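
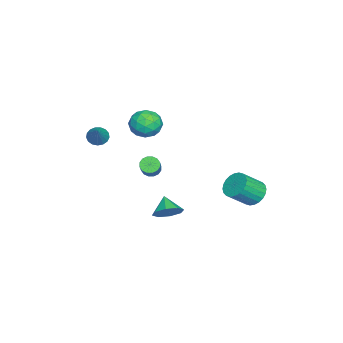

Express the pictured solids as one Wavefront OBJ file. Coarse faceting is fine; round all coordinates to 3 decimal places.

v 2.384 -4.056 2.806
v 2.835 -3.938 2.311
v 3.636 -3.704 4.034
v 2.701 -3.646 2.365
v 2.493 -3.449 2.52
v 2.261 -3.39 2.74
v 2.057 -3.484 2.975
v 1.927 -3.709 3.172
v 1.902 -4.014 3.284
v 1.988 -4.328 3.287
v 2.164 -4.58 3.18
v 2.39 -4.711 2.987
v 2.615 -4.693 2.752
v 2.787 -4.529 2.53
v 2.866 -4.256 2.371
v 3.826 0.518 -2.143
v 4.462 -0.095 -1.793
v 2.954 0.062 -1.357
v 4.457 0.537 -1.433
v 4.082 1.157 -1.49
v 3.558 1.403 -1.929
v 3.191 1.13 -2.494
v 3.196 0.498 -2.854
v 3.57 -0.122 -2.797
v 4.095 -0.368 -2.358
v -1.924 -1.386 1.906
v -0.905 -1.151 2.26
v -1.535 -3.129 1.94
v -0.516 -2.894 2.294
v -1.383 -2.726 2.956
v -1.624 -1.648 2.935
v -0.816 -2.632 1.265
v -1.057 -1.554 1.244
v -0.22 -1.921 1.864
v -0.571 -1.979 2.91
v -1.869 -2.301 1.29
v -2.22 -2.359 2.336
v -1.449 -1.115 2.08
v -0.991 -3.165 2.12
v -1.501 -3.065 2.509
v -0.902 -2.928 2.717
v -1.871 -1.407 2.477
v -1.272 -1.27 2.685
v -1.553 -2.195 3.094
v -1.168 -3.01 1.515
v -0.569 -2.873 1.723
v -1.538 -1.352 1.483
v -0.939 -1.215 1.691
v -0.887 -2.085 1.106
v -0.447 -1.43 2.056
v -0.219 -2.455 2.076
v -0.395 -2.301 1.47
v -0.536 -1.667 1.458
v -0.653 -1.464 2.67
v -0.425 -2.489 2.69
v -0.934 -2.39 3.079
v -1.076 -1.757 3.067
v -0.251 -1.917 2.437
v -2.015 -1.791 1.51
v -1.787 -2.816 1.53
v -1.364 -2.523 1.133
v -1.506 -1.89 1.121
v -2.221 -1.825 2.124
v -1.993 -2.85 2.144
v -1.904 -2.613 2.742
v -2.045 -1.979 2.73
v -2.189 -2.363 1.763
v 0.134 -1.455 -0.908
v 0.47 -1.205 -1.364
v 1.943 -0.895 -0.109
v 1.606 -1.145 0.348
v 0.309 -0.959 -1.236
v 1.782 -0.649 0.02
v 0.101 -0.846 -1.019
v 1.573 -0.536 0.236
v -0.099 -0.896 -0.773
v 1.374 -0.586 0.482
v -0.236 -1.096 -0.563
v 1.237 -0.786 0.693
v -0.274 -1.392 -0.445
v 1.199 -1.082 0.811
v -0.203 -1.705 -0.451
v 1.27 -1.395 0.804
v -0.042 -1.951 -0.58
v 1.431 -1.641 0.676
v 0.167 -2.064 -0.796
v 1.639 -1.754 0.459
v 0.366 -2.014 -1.042
v 1.839 -1.704 0.213
v 0.503 -1.814 -1.253
v 1.976 -1.504 0.003
v 0.541 -1.518 -1.371
v 2.014 -1.208 -0.115
v -2.047 4.411 -3.572
v -1.326 4.301 -4.212
v -0.452 3.259 -3.048
v -1.173 3.369 -2.408
v -1.211 4.609 -4.023
v -0.337 3.567 -2.859
v -1.223 4.886 -3.765
v -0.35 3.844 -2.601
v -1.361 5.091 -3.478
v -0.487 4.049 -2.315
v -1.603 5.192 -3.206
v -0.729 4.15 -2.042
v -1.913 5.175 -2.989
v -1.039 4.133 -1.825
v -2.243 5.041 -2.861
v -1.369 3.999 -1.697
v -2.543 4.811 -2.841
v -1.669 3.769 -1.677
v -2.768 4.521 -2.932
v -1.894 3.479 -1.768
v -2.883 4.213 -3.121
v -2.009 3.171 -1.957
v -2.87 3.936 -3.379
v -1.997 2.894 -2.215
v -2.733 3.731 -3.665
v -1.859 2.689 -2.502
v -2.491 3.63 -3.938
v -1.617 2.588 -2.774
v -2.181 3.647 -4.155
v -1.307 2.605 -2.991
v -1.851 3.781 -4.283
v -0.977 2.739 -3.119
v -1.551 4.011 -4.303
v -0.677 2.969 -3.139
f 2 1 4
f 2 4 3
f 4 1 5
f 4 5 3
f 5 1 6
f 5 6 3
f 6 1 7
f 6 7 3
f 7 1 8
f 7 8 3
f 8 1 9
f 8 9 3
f 9 1 10
f 9 10 3
f 10 1 11
f 10 11 3
f 11 1 12
f 11 12 3
f 12 1 13
f 12 13 3
f 13 1 14
f 13 14 3
f 14 1 15
f 14 15 3
f 15 1 2
f 15 2 3
f 17 16 19
f 17 19 18
f 19 16 20
f 19 20 18
f 20 16 21
f 20 21 18
f 21 16 22
f 21 22 18
f 22 16 23
f 22 23 18
f 23 16 24
f 23 24 18
f 24 16 25
f 24 25 18
f 25 16 17
f 25 17 18
f 26 63 42
f 63 37 66
f 42 66 31
f 63 66 42
f 26 42 38
f 42 31 43
f 38 43 27
f 42 43 38
f 26 38 47
f 38 27 48
f 47 48 33
f 38 48 47
f 26 47 59
f 47 33 62
f 59 62 36
f 47 62 59
f 26 59 63
f 59 36 67
f 63 67 37
f 59 67 63
f 27 43 54
f 43 31 57
f 54 57 35
f 43 57 54
f 31 66 44
f 66 37 65
f 44 65 30
f 66 65 44
f 37 67 64
f 67 36 60
f 64 60 28
f 67 60 64
f 36 62 61
f 62 33 49
f 61 49 32
f 62 49 61
f 33 48 53
f 48 27 50
f 53 50 34
f 48 50 53
f 29 55 41
f 55 35 56
f 41 56 30
f 55 56 41
f 29 41 39
f 41 30 40
f 39 40 28
f 41 40 39
f 29 39 46
f 39 28 45
f 46 45 32
f 39 45 46
f 29 46 51
f 46 32 52
f 51 52 34
f 46 52 51
f 29 51 55
f 51 34 58
f 55 58 35
f 51 58 55
f 30 56 44
f 56 35 57
f 44 57 31
f 56 57 44
f 28 40 64
f 40 30 65
f 64 65 37
f 40 65 64
f 32 45 61
f 45 28 60
f 61 60 36
f 45 60 61
f 34 52 53
f 52 32 49
f 53 49 33
f 52 49 53
f 35 58 54
f 58 34 50
f 54 50 27
f 58 50 54
f 69 68 72
f 69 72 70
f 70 72 73
f 70 73 71
f 72 68 74
f 72 74 73
f 73 74 75
f 73 75 71
f 74 68 76
f 74 76 75
f 75 76 77
f 75 77 71
f 76 68 78
f 76 78 77
f 77 78 79
f 77 79 71
f 78 68 80
f 78 80 79
f 79 80 81
f 79 81 71
f 80 68 82
f 80 82 81
f 81 82 83
f 81 83 71
f 82 68 84
f 82 84 83
f 83 84 85
f 83 85 71
f 84 68 86
f 84 86 85
f 85 86 87
f 85 87 71
f 86 68 88
f 86 88 87
f 87 88 89
f 87 89 71
f 88 68 90
f 88 90 89
f 89 90 91
f 89 91 71
f 90 68 92
f 90 92 91
f 91 92 93
f 91 93 71
f 92 68 69
f 92 69 93
f 93 69 70
f 93 70 71
f 95 94 98
f 95 98 96
f 96 98 99
f 96 99 97
f 98 94 100
f 98 100 99
f 99 100 101
f 99 101 97
f 100 94 102
f 100 102 101
f 101 102 103
f 101 103 97
f 102 94 104
f 102 104 103
f 103 104 105
f 103 105 97
f 104 94 106
f 104 106 105
f 105 106 107
f 105 107 97
f 106 94 108
f 106 108 107
f 107 108 109
f 107 109 97
f 108 94 110
f 108 110 109
f 109 110 111
f 109 111 97
f 110 94 112
f 110 112 111
f 111 112 113
f 111 113 97
f 112 94 114
f 112 114 113
f 113 114 115
f 113 115 97
f 114 94 116
f 114 116 115
f 115 116 117
f 115 117 97
f 116 94 118
f 116 118 117
f 117 118 119
f 117 119 97
f 118 94 120
f 118 120 119
f 119 120 121
f 119 121 97
f 120 94 122
f 120 122 121
f 121 122 123
f 121 123 97
f 122 94 124
f 122 124 123
f 123 124 125
f 123 125 97
f 124 94 126
f 124 126 125
f 125 126 127
f 125 127 97
f 126 94 95
f 126 95 127
f 127 95 96
f 127 96 97



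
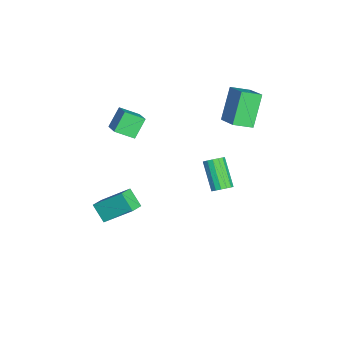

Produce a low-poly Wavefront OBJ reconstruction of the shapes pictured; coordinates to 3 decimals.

v -3.881 2.192 2.908
v -2.714 2.797 3.545
v -4.173 3.215 2.471
v -3.006 3.82 3.108
v -2.774 1.8 1.252
v -1.607 2.405 1.889
v -3.066 2.823 0.815
v -1.899 3.428 1.452
v -0.017 -3.537 -4.439
v -0.626 -4.123 -3.63
v 0.241 -2.052 -3.172
v -0.368 -2.637 -2.362
v 0.708 -3.903 -4.158
v 0.099 -4.488 -3.348
v 0.966 -2.417 -2.89
v 0.357 -3.003 -2.081
v 3.112 2.052 1.172
v 3.427 2.265 1.555
v 2.282 1.801 2.752
v 1.968 1.588 2.368
v 3.259 2.474 1.475
v 2.114 2.01 2.672
v 3.052 2.569 1.314
v 1.907 2.105 2.511
v 2.861 2.526 1.114
v 1.716 2.062 2.311
v 2.737 2.356 0.93
v 1.592 1.892 2.127
v 2.714 2.104 0.811
v 1.569 1.64 2.008
v 2.798 1.839 0.788
v 1.653 1.375 1.985
v 2.966 1.63 0.868
v 1.821 1.166 2.065
v 3.173 1.535 1.029
v 2.028 1.071 2.226
v 3.364 1.578 1.229
v 2.219 1.114 2.426
v 3.488 1.748 1.413
v 2.343 1.284 2.61
v 3.511 2 1.532
v 2.366 1.536 2.729
v -1.23 -2.717 1.295
v -1.162 -3.719 1.856
v -1.905 -2.233 2.243
v -1.837 -3.235 2.803
v -0.203 -2.345 1.837
v -0.135 -3.347 2.397
v -0.878 -1.861 2.784
v -0.81 -2.863 3.345
f 2 4 1
f 5 2 1
f 1 4 3
f 3 5 1
f 2 8 4
f 6 2 5
f 6 8 2
f 4 8 3
f 7 5 3
f 3 8 7
f 7 6 5
f 8 6 7
f 10 12 9
f 13 10 9
f 9 12 11
f 11 13 9
f 10 16 12
f 14 10 13
f 14 16 10
f 12 16 11
f 15 13 11
f 11 16 15
f 15 14 13
f 16 14 15
f 18 17 21
f 18 21 19
f 19 21 22
f 19 22 20
f 21 17 23
f 21 23 22
f 22 23 24
f 22 24 20
f 23 17 25
f 23 25 24
f 24 25 26
f 24 26 20
f 25 17 27
f 25 27 26
f 26 27 28
f 26 28 20
f 27 17 29
f 27 29 28
f 28 29 30
f 28 30 20
f 29 17 31
f 29 31 30
f 30 31 32
f 30 32 20
f 31 17 33
f 31 33 32
f 32 33 34
f 32 34 20
f 33 17 35
f 33 35 34
f 34 35 36
f 34 36 20
f 35 17 37
f 35 37 36
f 36 37 38
f 36 38 20
f 37 17 39
f 37 39 38
f 38 39 40
f 38 40 20
f 39 17 41
f 39 41 40
f 40 41 42
f 40 42 20
f 41 17 18
f 41 18 42
f 42 18 19
f 42 19 20
f 44 46 43
f 47 44 43
f 43 46 45
f 45 47 43
f 44 50 46
f 48 44 47
f 48 50 44
f 46 50 45
f 49 47 45
f 45 50 49
f 49 48 47
f 50 48 49



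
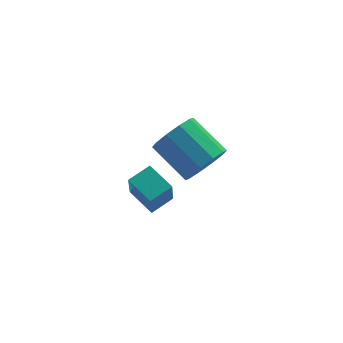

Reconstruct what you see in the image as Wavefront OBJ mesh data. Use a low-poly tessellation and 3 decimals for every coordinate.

v 0.87 2.763 -3.447
v 1.525 2.584 -2.582
v 0.586 4.138 -1.548
v -0.07 4.317 -2.413
v 1.83 3.037 -2.986
v 0.891 4.591 -1.952
v 1.769 3.386 -3.567
v 0.829 4.94 -2.533
v 1.364 3.496 -4.101
v 0.424 5.051 -3.067
v 0.77 3.327 -4.386
v -0.17 4.881 -3.352
v 0.214 2.942 -4.312
v -0.725 4.496 -3.278
v -0.091 2.489 -3.908
v -1.03 4.043 -2.874
v -0.029 2.14 -3.327
v -0.969 3.694 -2.293
v 0.376 2.029 -2.793
v -0.564 3.584 -1.759
v 0.97 2.199 -2.508
v 0.03 3.753 -1.474
v -2.523 -0.988 -1.99
v -2.738 -1.569 -0.624
v -3.058 0.141 -1.594
v -3.272 -0.44 -0.228
v -1.568 -0.64 -1.692
v -1.782 -1.221 -0.326
v -2.102 0.489 -1.296
v -2.317 -0.092 0.07
f 2 1 5
f 2 5 3
f 3 5 6
f 3 6 4
f 5 1 7
f 5 7 6
f 6 7 8
f 6 8 4
f 7 1 9
f 7 9 8
f 8 9 10
f 8 10 4
f 9 1 11
f 9 11 10
f 10 11 12
f 10 12 4
f 11 1 13
f 11 13 12
f 12 13 14
f 12 14 4
f 13 1 15
f 13 15 14
f 14 15 16
f 14 16 4
f 15 1 17
f 15 17 16
f 16 17 18
f 16 18 4
f 17 1 19
f 17 19 18
f 18 19 20
f 18 20 4
f 19 1 21
f 19 21 20
f 20 21 22
f 20 22 4
f 21 1 2
f 21 2 22
f 22 2 3
f 22 3 4
f 24 26 23
f 27 24 23
f 23 26 25
f 25 27 23
f 24 30 26
f 28 24 27
f 28 30 24
f 26 30 25
f 29 27 25
f 25 30 29
f 29 28 27
f 30 28 29



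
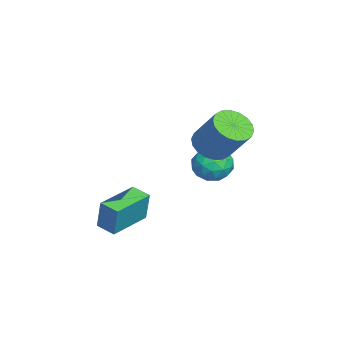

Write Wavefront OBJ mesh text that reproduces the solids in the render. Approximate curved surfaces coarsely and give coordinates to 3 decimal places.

v -0.697 3.033 1.274
v 0.078 2.883 0.987
v 0.752 3.737 2.358
v -0.023 3.887 2.646
v -0.008 3.209 0.827
v 0.665 4.063 2.198
v -0.231 3.501 0.755
v 0.442 4.355 2.126
v -0.546 3.699 0.786
v 0.127 4.553 2.157
v -0.891 3.766 0.913
v -0.218 4.62 2.284
v -1.198 3.688 1.113
v -0.524 4.542 2.484
v -1.405 3.479 1.344
v -0.731 4.333 2.715
v -1.472 3.183 1.562
v -0.798 4.037 2.933
v -1.385 2.857 1.722
v -0.712 3.711 3.093
v -1.162 2.565 1.794
v -0.489 3.419 3.165
v -0.847 2.367 1.763
v -0.174 3.221 3.134
v -0.502 2.3 1.636
v 0.171 3.154 3.007
v -0.196 2.378 1.436
v 0.478 3.232 2.807
v 0.011 2.587 1.205
v 0.685 3.441 2.576
v 0.018 -1.175 -2.892
v 0.252 -0.997 -1.543
v -1.487 -0.16 -2.765
v -1.254 0.018 -1.417
v 0.474 -0.478 -3.063
v 0.707 -0.3 -1.715
v -1.032 0.537 -2.937
v -0.798 0.715 -1.588
v -0.852 3.308 -0.69
v -0.432 3.064 0.022
v -2.068 2.996 -0.082
v -1.648 2.752 0.63
v -1.669 3.584 0.406
v -0.917 3.777 0.03
v -1.583 2.283 -0.09
v -0.831 2.476 -0.466
v -0.884 2.43 0.393
v -0.937 3.234 0.7
v -1.563 2.826 -0.76
v -1.616 3.63 -0.453
v -0.535 3.214 -0.387
v -1.965 2.846 0.327
v -1.977 3.336 0.196
v -1.73 3.192 0.615
v -0.82 3.633 -0.383
v -0.574 3.489 0.036
v -1.3 3.795 0.262
v -1.926 2.571 -0.096
v -1.68 2.427 0.323
v -0.77 2.868 -0.675
v -0.523 2.724 -0.256
v -1.2 2.265 -0.322
v -0.555 2.697 0.249
v -1.269 2.514 0.607
v -1.231 2.238 0.183
v -0.789 2.352 -0.038
v -0.586 3.17 0.43
v -1.3 2.986 0.787
v -1.312 3.476 0.656
v -0.871 3.589 0.435
v -0.851 2.797 0.648
v -1.2 3.074 -0.847
v -1.914 2.89 -0.49
v -1.629 2.471 -0.495
v -1.188 2.584 -0.716
v -1.231 3.546 -0.667
v -1.945 3.363 -0.309
v -1.711 3.708 -0.022
v -1.269 3.822 -0.243
v -1.649 3.263 -0.708
f 2 1 5
f 2 5 3
f 3 5 6
f 3 6 4
f 5 1 7
f 5 7 6
f 6 7 8
f 6 8 4
f 7 1 9
f 7 9 8
f 8 9 10
f 8 10 4
f 9 1 11
f 9 11 10
f 10 11 12
f 10 12 4
f 11 1 13
f 11 13 12
f 12 13 14
f 12 14 4
f 13 1 15
f 13 15 14
f 14 15 16
f 14 16 4
f 15 1 17
f 15 17 16
f 16 17 18
f 16 18 4
f 17 1 19
f 17 19 18
f 18 19 20
f 18 20 4
f 19 1 21
f 19 21 20
f 20 21 22
f 20 22 4
f 21 1 23
f 21 23 22
f 22 23 24
f 22 24 4
f 23 1 25
f 23 25 24
f 24 25 26
f 24 26 4
f 25 1 27
f 25 27 26
f 26 27 28
f 26 28 4
f 27 1 29
f 27 29 28
f 28 29 30
f 28 30 4
f 29 1 2
f 29 2 30
f 30 2 3
f 30 3 4
f 32 34 31
f 35 32 31
f 31 34 33
f 33 35 31
f 32 38 34
f 36 32 35
f 36 38 32
f 34 38 33
f 37 35 33
f 33 38 37
f 37 36 35
f 38 36 37
f 39 76 55
f 76 50 79
f 55 79 44
f 76 79 55
f 39 55 51
f 55 44 56
f 51 56 40
f 55 56 51
f 39 51 60
f 51 40 61
f 60 61 46
f 51 61 60
f 39 60 72
f 60 46 75
f 72 75 49
f 60 75 72
f 39 72 76
f 72 49 80
f 76 80 50
f 72 80 76
f 40 56 67
f 56 44 70
f 67 70 48
f 56 70 67
f 44 79 57
f 79 50 78
f 57 78 43
f 79 78 57
f 50 80 77
f 80 49 73
f 77 73 41
f 80 73 77
f 49 75 74
f 75 46 62
f 74 62 45
f 75 62 74
f 46 61 66
f 61 40 63
f 66 63 47
f 61 63 66
f 42 68 54
f 68 48 69
f 54 69 43
f 68 69 54
f 42 54 52
f 54 43 53
f 52 53 41
f 54 53 52
f 42 52 59
f 52 41 58
f 59 58 45
f 52 58 59
f 42 59 64
f 59 45 65
f 64 65 47
f 59 65 64
f 42 64 68
f 64 47 71
f 68 71 48
f 64 71 68
f 43 69 57
f 69 48 70
f 57 70 44
f 69 70 57
f 41 53 77
f 53 43 78
f 77 78 50
f 53 78 77
f 45 58 74
f 58 41 73
f 74 73 49
f 58 73 74
f 47 65 66
f 65 45 62
f 66 62 46
f 65 62 66
f 48 71 67
f 71 47 63
f 67 63 40
f 71 63 67



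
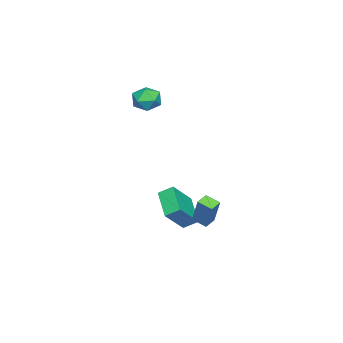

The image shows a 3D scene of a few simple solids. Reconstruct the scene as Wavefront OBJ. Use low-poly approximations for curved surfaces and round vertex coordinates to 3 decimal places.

v -0.468 0.301 -5.201
v -2.074 -0.811 -4.189
v -0.716 1.182 -4.626
v -2.322 0.07 -3.615
v 0.922 -0.31 -3.665
v -0.684 -1.422 -2.654
v 0.674 0.571 -3.091
v -0.932 -0.541 -2.079
v 1.624 2.198 -2.605
v 2.316 2.807 -0.74
v 1.771 3.121 -2.961
v 2.463 3.73 -1.096
v 2.397 1.99 -2.824
v 3.089 2.599 -0.959
v 2.544 2.913 -3.18
v 3.236 3.522 -1.315
v -3.754 -2.474 3.376
v -2.922 -3.034 3.097
v -4.138 -3.626 4.543
v -3.306 -4.186 4.264
v -3.181 -3.271 4.744
v -2.943 -2.559 4.023
v -4.117 -4.101 3.617
v -3.879 -3.389 2.896
v -3.146 -4.04 3.246
v -2.567 -3.526 3.943
v -4.493 -3.134 3.697
v -3.914 -2.62 4.394
f 2 4 1
f 5 2 1
f 1 4 3
f 3 5 1
f 2 8 4
f 6 2 5
f 6 8 2
f 4 8 3
f 7 5 3
f 3 8 7
f 7 6 5
f 8 6 7
f 10 12 9
f 13 10 9
f 9 12 11
f 11 13 9
f 10 16 12
f 14 10 13
f 14 16 10
f 12 16 11
f 15 13 11
f 11 16 15
f 15 14 13
f 16 14 15
f 17 28 22
f 17 22 18
f 17 18 24
f 17 24 27
f 17 27 28
f 18 22 26
f 22 28 21
f 28 27 19
f 27 24 23
f 24 18 25
f 20 26 21
f 20 21 19
f 20 19 23
f 20 23 25
f 20 25 26
f 21 26 22
f 19 21 28
f 23 19 27
f 25 23 24
f 26 25 18



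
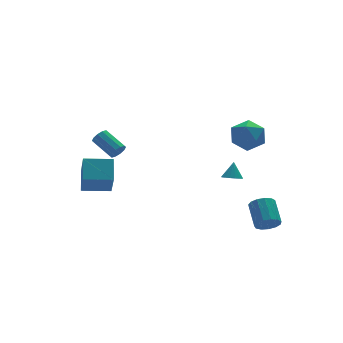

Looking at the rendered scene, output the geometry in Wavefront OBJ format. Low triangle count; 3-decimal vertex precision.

v 3.363 -1.827 3.052
v 4.022 -1.979 2.14
v 2.018 -2.781 2.24
v 2.677 -2.933 1.328
v 2.933 -3.45 2.305
v 3.764 -2.861 2.807
v 2.276 -1.899 1.573
v 3.107 -1.31 2.075
v 3.35 -2.023 1.225
v 3.756 -2.982 1.678
v 2.284 -1.778 2.702
v 2.69 -2.737 3.155
v -2.433 2.959 -0.447
v -2.148 3.278 -0.839
v -2.662 4.64 -0.105
v -2.947 4.321 0.287
v -2.48 3.22 -0.963
v -2.993 4.582 -0.229
v -2.793 3.062 -0.89
v -3.307 4.424 -0.156
v -2.969 2.865 -0.648
v -3.483 4.227 0.087
v -2.94 2.704 -0.329
v -3.454 4.065 0.406
v -2.718 2.64 -0.055
v -3.232 4.002 0.679
v -2.387 2.698 0.069
v -2.9 4.06 0.803
v -2.073 2.856 -0.004
v -2.587 4.218 0.73
v -1.897 3.053 -0.247
v -2.411 4.415 0.488
v -1.926 3.215 -0.566
v -2.44 4.576 0.169
v 3.433 -4.092 -4.247
v 4.037 -3.956 -4.721
v 4.412 -2.572 -3.847
v 3.807 -2.708 -3.373
v 3.692 -3.751 -4.899
v 4.066 -2.366 -4.024
v 3.264 -3.653 -4.87
v 3.639 -2.269 -3.995
v 2.89 -3.696 -4.643
v 3.265 -2.311 -3.768
v 2.688 -3.864 -4.291
v 3.063 -2.479 -3.416
v 2.723 -4.104 -3.924
v 3.097 -2.72 -3.05
v 2.983 -4.341 -3.661
v 3.357 -2.956 -2.786
v 3.385 -4.499 -3.583
v 3.76 -3.114 -2.709
v 3.803 -4.528 -3.717
v 4.178 -3.143 -2.842
v 4.103 -4.418 -4.019
v 4.478 -3.034 -3.144
v 4.191 -4.205 -4.393
v 4.565 -2.821 -3.518
v 2.972 -0.729 -2.123
v 3.408 -1.181 -2.071
v 3.308 -0.291 -1.137
v 3.551 -0.959 -2.218
v 3.561 -0.685 -2.343
v 3.436 -0.421 -2.418
v 3.205 -0.228 -2.425
v 2.921 -0.149 -2.363
v 2.648 -0.203 -2.246
v 2.45 -0.378 -2.101
v 2.371 -0.633 -1.961
v 2.43 -0.91 -1.858
v 2.613 -1.146 -1.816
v 2.879 -1.286 -1.844
v 3.166 -1.299 -1.936
v -4.832 2.59 -1.897
v -4.269 3.769 -0.956
v -4.46 3.749 -3.572
v -3.897 4.928 -2.631
v -3.223 1.912 -2.009
v -2.66 3.091 -1.068
v -2.851 3.071 -3.684
v -2.288 4.25 -2.743
f 1 12 6
f 1 6 2
f 1 2 8
f 1 8 11
f 1 11 12
f 2 6 10
f 6 12 5
f 12 11 3
f 11 8 7
f 8 2 9
f 4 10 5
f 4 5 3
f 4 3 7
f 4 7 9
f 4 9 10
f 5 10 6
f 3 5 12
f 7 3 11
f 9 7 8
f 10 9 2
f 14 13 17
f 14 17 15
f 15 17 18
f 15 18 16
f 17 13 19
f 17 19 18
f 18 19 20
f 18 20 16
f 19 13 21
f 19 21 20
f 20 21 22
f 20 22 16
f 21 13 23
f 21 23 22
f 22 23 24
f 22 24 16
f 23 13 25
f 23 25 24
f 24 25 26
f 24 26 16
f 25 13 27
f 25 27 26
f 26 27 28
f 26 28 16
f 27 13 29
f 27 29 28
f 28 29 30
f 28 30 16
f 29 13 31
f 29 31 30
f 30 31 32
f 30 32 16
f 31 13 33
f 31 33 32
f 32 33 34
f 32 34 16
f 33 13 14
f 33 14 34
f 34 14 15
f 34 15 16
f 36 35 39
f 36 39 37
f 37 39 40
f 37 40 38
f 39 35 41
f 39 41 40
f 40 41 42
f 40 42 38
f 41 35 43
f 41 43 42
f 42 43 44
f 42 44 38
f 43 35 45
f 43 45 44
f 44 45 46
f 44 46 38
f 45 35 47
f 45 47 46
f 46 47 48
f 46 48 38
f 47 35 49
f 47 49 48
f 48 49 50
f 48 50 38
f 49 35 51
f 49 51 50
f 50 51 52
f 50 52 38
f 51 35 53
f 51 53 52
f 52 53 54
f 52 54 38
f 53 35 55
f 53 55 54
f 54 55 56
f 54 56 38
f 55 35 57
f 55 57 56
f 56 57 58
f 56 58 38
f 57 35 36
f 57 36 58
f 58 36 37
f 58 37 38
f 60 59 62
f 60 62 61
f 62 59 63
f 62 63 61
f 63 59 64
f 63 64 61
f 64 59 65
f 64 65 61
f 65 59 66
f 65 66 61
f 66 59 67
f 66 67 61
f 67 59 68
f 67 68 61
f 68 59 69
f 68 69 61
f 69 59 70
f 69 70 61
f 70 59 71
f 70 71 61
f 71 59 72
f 71 72 61
f 72 59 73
f 72 73 61
f 73 59 60
f 73 60 61
f 75 77 74
f 78 75 74
f 74 77 76
f 76 78 74
f 75 81 77
f 79 75 78
f 79 81 75
f 77 81 76
f 80 78 76
f 76 81 80
f 80 79 78
f 81 79 80



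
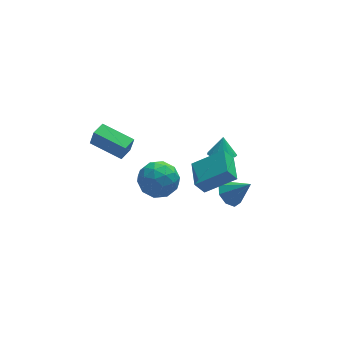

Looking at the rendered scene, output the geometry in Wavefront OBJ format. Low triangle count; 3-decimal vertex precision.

v 3.47 2.708 -2.874
v 4.043 2.093 -2.691
v 3.69 3.232 -1.806
v 4.266 2.383 -2.879
v 4.308 2.748 -3.066
v 4.157 3.103 -3.209
v 3.849 3.368 -3.275
v 3.454 3.482 -3.25
v 3.063 3.418 -3.138
v 2.765 3.192 -2.966
v 2.629 2.855 -2.773
v 2.685 2.485 -2.603
v 2.921 2.165 -2.495
v 3.283 1.97 -2.474
v 3.688 1.944 -2.545
v -2.152 0.123 -0.703
v -1.359 1.03 -1.043
v -0.761 -1.27 -1.177
v 0.032 -0.363 -1.517
v -0.269 -0.512 -0.312
v -1.129 0.349 -0.018
v -0.991 -0.589 -2.202
v -1.851 0.272 -1.908
v -0.642 0.59 -1.969
v -0.196 0.638 -0.801
v -1.924 -0.878 -1.419
v -1.478 -0.83 -0.251
v -1.878 0.698 -0.831
v -0.242 -0.938 -1.389
v -0.419 -1.026 -0.68
v 0.046 -0.493 -0.88
v -1.742 0.298 -0.229
v -1.276 0.831 -0.429
v -0.636 -0.075 0.001
v -0.844 -1.071 -1.791
v -0.378 -0.538 -1.991
v -2.166 0.253 -1.34
v -1.701 0.786 -1.54
v -1.484 -0.165 -2.221
v -0.991 0.973 -1.575
v -0.173 0.155 -1.854
v -0.774 0.022 -2.256
v -1.279 0.527 -2.084
v -0.728 1.001 -0.889
v 0.089 0.183 -1.168
v -0.087 0.095 -0.459
v -0.593 0.601 -0.287
v -0.307 0.743 -1.433
v -2.209 -0.423 -1.052
v -1.392 -1.241 -1.331
v -1.527 -0.841 -1.933
v -2.033 -0.335 -1.761
v -1.947 -0.395 -0.366
v -1.129 -1.213 -0.645
v -0.841 -0.767 -0.136
v -1.346 -0.262 0.036
v -1.813 -0.983 -0.787
v -3.4 -1.288 2.595
v -3.205 -1.427 3.608
v -4.767 0.085 3.047
v -4.573 -0.054 4.059
v -2.747 -0.626 2.561
v -2.553 -0.765 3.573
v -4.115 0.747 3.012
v -3.92 0.608 4.025
v -0.306 -4.438 2.594
v 1.336 -4.845 3.716
v 0.01 -2.814 2.721
v 1.652 -3.22 3.843
v 0.228 -4.48 1.797
v 1.87 -4.886 2.919
v 0.544 -2.855 1.924
v 2.186 -3.262 3.046
v 2.697 -1.196 -2.479
v 3.397 -0.927 -2.92
v 3.703 -1.784 -1.241
v 3.161 -0.461 -2.507
v 2.654 -0.425 -2.077
v 2.171 -0.841 -1.883
v 1.997 -1.465 -2.037
v 2.232 -1.931 -2.45
v 2.74 -1.967 -2.88
v 3.222 -1.551 -3.075
f 2 1 4
f 2 4 3
f 4 1 5
f 4 5 3
f 5 1 6
f 5 6 3
f 6 1 7
f 6 7 3
f 7 1 8
f 7 8 3
f 8 1 9
f 8 9 3
f 9 1 10
f 9 10 3
f 10 1 11
f 10 11 3
f 11 1 12
f 11 12 3
f 12 1 13
f 12 13 3
f 13 1 14
f 13 14 3
f 14 1 15
f 14 15 3
f 15 1 2
f 15 2 3
f 16 53 32
f 53 27 56
f 32 56 21
f 53 56 32
f 16 32 28
f 32 21 33
f 28 33 17
f 32 33 28
f 16 28 37
f 28 17 38
f 37 38 23
f 28 38 37
f 16 37 49
f 37 23 52
f 49 52 26
f 37 52 49
f 16 49 53
f 49 26 57
f 53 57 27
f 49 57 53
f 17 33 44
f 33 21 47
f 44 47 25
f 33 47 44
f 21 56 34
f 56 27 55
f 34 55 20
f 56 55 34
f 27 57 54
f 57 26 50
f 54 50 18
f 57 50 54
f 26 52 51
f 52 23 39
f 51 39 22
f 52 39 51
f 23 38 43
f 38 17 40
f 43 40 24
f 38 40 43
f 19 45 31
f 45 25 46
f 31 46 20
f 45 46 31
f 19 31 29
f 31 20 30
f 29 30 18
f 31 30 29
f 19 29 36
f 29 18 35
f 36 35 22
f 29 35 36
f 19 36 41
f 36 22 42
f 41 42 24
f 36 42 41
f 19 41 45
f 41 24 48
f 45 48 25
f 41 48 45
f 20 46 34
f 46 25 47
f 34 47 21
f 46 47 34
f 18 30 54
f 30 20 55
f 54 55 27
f 30 55 54
f 22 35 51
f 35 18 50
f 51 50 26
f 35 50 51
f 24 42 43
f 42 22 39
f 43 39 23
f 42 39 43
f 25 48 44
f 48 24 40
f 44 40 17
f 48 40 44
f 59 61 58
f 62 59 58
f 58 61 60
f 60 62 58
f 59 65 61
f 63 59 62
f 63 65 59
f 61 65 60
f 64 62 60
f 60 65 64
f 64 63 62
f 65 63 64
f 67 69 66
f 70 67 66
f 66 69 68
f 68 70 66
f 67 73 69
f 71 67 70
f 71 73 67
f 69 73 68
f 72 70 68
f 68 73 72
f 72 71 70
f 73 71 72
f 75 74 77
f 75 77 76
f 77 74 78
f 77 78 76
f 78 74 79
f 78 79 76
f 79 74 80
f 79 80 76
f 80 74 81
f 80 81 76
f 81 74 82
f 81 82 76
f 82 74 83
f 82 83 76
f 83 74 75
f 83 75 76



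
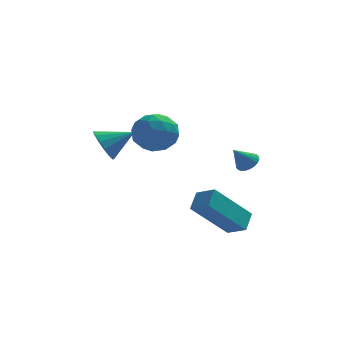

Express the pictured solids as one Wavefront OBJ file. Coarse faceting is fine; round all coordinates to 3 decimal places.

v -2.835 2.634 1.53
v -2.481 2.149 0.987
v -1.645 2.786 2.17
v -2.444 2.535 0.827
v -2.513 2.947 0.856
v -2.667 3.276 1.065
v -2.867 3.433 1.399
v -3.058 3.375 1.768
v -3.189 3.119 2.073
v -3.226 2.733 2.232
v -3.157 2.32 2.203
v -3.003 1.992 1.994
v -2.803 1.835 1.66
v -2.612 1.893 1.291
v -1.518 0.915 2.471
v -0.981 1.511 2.992
v -0.739 -0.291 3.048
v -0.202 0.305 3.569
v -1.128 0.187 3.78
v -1.61 0.932 3.423
v -0.11 0.288 2.617
v -0.592 1.033 2.26
v -0.111 1.124 3.082
v -0.74 1.061 3.801
v -0.98 0.159 2.239
v -1.609 0.096 2.958
v -1.318 1.319 2.681
v -0.402 -0.099 3.359
v -0.946 -0.169 3.483
v -0.63 0.182 3.79
v -1.687 0.979 2.934
v -1.372 1.329 3.24
v -1.458 0.551 3.704
v -0.348 -0.109 2.8
v -0.033 0.241 3.106
v -1.09 1.038 2.25
v -0.774 1.389 2.557
v -0.262 0.669 2.336
v -0.491 1.442 3.04
v -0.033 0.733 3.38
v 0.021 0.722 2.82
v -0.263 1.161 2.61
v -0.861 1.405 3.462
v -0.403 0.696 3.802
v -0.947 0.627 3.926
v -1.23 1.065 3.716
v -0.349 1.177 3.516
v -1.317 0.524 2.238
v -0.859 -0.185 2.578
v -0.49 0.155 2.324
v -0.773 0.593 2.114
v -1.687 0.487 2.66
v -1.229 -0.222 3
v -1.457 0.059 3.43
v -1.741 0.498 3.22
v -1.371 0.043 2.524
v 2.633 1.583 1.041
v 3.055 1.381 1.268
v 2.067 1.277 1.819
v 3.056 1.57 1.343
v 2.992 1.761 1.371
v 2.874 1.924 1.35
v 2.719 2.036 1.281
v 2.551 2.078 1.176
v 2.396 2.045 1.05
v 2.276 1.942 0.922
v 2.211 1.784 0.813
v 2.21 1.595 0.738
v 2.273 1.405 0.71
v 2.392 1.241 0.731
v 2.546 1.13 0.8
v 2.715 1.087 0.906
v 2.87 1.12 1.031
v 2.99 1.223 1.159
v 1.048 -1.519 0.184
v 1.299 -0.814 0.684
v 0.394 -1.006 -0.211
v 0.645 -0.301 0.289
v 2.455 -0.919 -1.369
v 2.706 -0.214 -0.869
v 1.801 -0.406 -1.764
v 2.052 0.299 -1.264
f 2 1 4
f 2 4 3
f 4 1 5
f 4 5 3
f 5 1 6
f 5 6 3
f 6 1 7
f 6 7 3
f 7 1 8
f 7 8 3
f 8 1 9
f 8 9 3
f 9 1 10
f 9 10 3
f 10 1 11
f 10 11 3
f 11 1 12
f 11 12 3
f 12 1 13
f 12 13 3
f 13 1 14
f 13 14 3
f 14 1 2
f 14 2 3
f 15 52 31
f 52 26 55
f 31 55 20
f 52 55 31
f 15 31 27
f 31 20 32
f 27 32 16
f 31 32 27
f 15 27 36
f 27 16 37
f 36 37 22
f 27 37 36
f 15 36 48
f 36 22 51
f 48 51 25
f 36 51 48
f 15 48 52
f 48 25 56
f 52 56 26
f 48 56 52
f 16 32 43
f 32 20 46
f 43 46 24
f 32 46 43
f 20 55 33
f 55 26 54
f 33 54 19
f 55 54 33
f 26 56 53
f 56 25 49
f 53 49 17
f 56 49 53
f 25 51 50
f 51 22 38
f 50 38 21
f 51 38 50
f 22 37 42
f 37 16 39
f 42 39 23
f 37 39 42
f 18 44 30
f 44 24 45
f 30 45 19
f 44 45 30
f 18 30 28
f 30 19 29
f 28 29 17
f 30 29 28
f 18 28 35
f 28 17 34
f 35 34 21
f 28 34 35
f 18 35 40
f 35 21 41
f 40 41 23
f 35 41 40
f 18 40 44
f 40 23 47
f 44 47 24
f 40 47 44
f 19 45 33
f 45 24 46
f 33 46 20
f 45 46 33
f 17 29 53
f 29 19 54
f 53 54 26
f 29 54 53
f 21 34 50
f 34 17 49
f 50 49 25
f 34 49 50
f 23 41 42
f 41 21 38
f 42 38 22
f 41 38 42
f 24 47 43
f 47 23 39
f 43 39 16
f 47 39 43
f 58 57 60
f 58 60 59
f 60 57 61
f 60 61 59
f 61 57 62
f 61 62 59
f 62 57 63
f 62 63 59
f 63 57 64
f 63 64 59
f 64 57 65
f 64 65 59
f 65 57 66
f 65 66 59
f 66 57 67
f 66 67 59
f 67 57 68
f 67 68 59
f 68 57 69
f 68 69 59
f 69 57 70
f 69 70 59
f 70 57 71
f 70 71 59
f 71 57 72
f 71 72 59
f 72 57 73
f 72 73 59
f 73 57 74
f 73 74 59
f 74 57 58
f 74 58 59
f 76 78 75
f 79 76 75
f 75 78 77
f 77 79 75
f 76 82 78
f 80 76 79
f 80 82 76
f 78 82 77
f 81 79 77
f 77 82 81
f 81 80 79
f 82 80 81



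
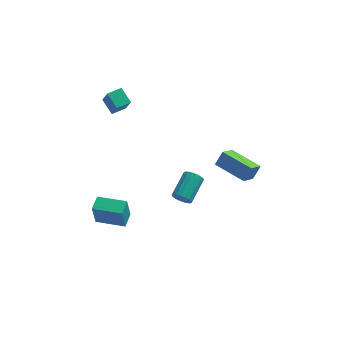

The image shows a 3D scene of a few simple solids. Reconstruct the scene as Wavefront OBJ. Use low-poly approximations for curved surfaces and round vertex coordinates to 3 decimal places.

v -2.595 2.456 2.53
v -3.122 3.149 3.061
v -1.911 2.943 2.574
v -2.439 3.636 3.105
v -2.281 1.924 3.535
v -2.809 2.617 4.066
v -1.598 2.411 3.579
v -2.125 3.104 4.11
v 4.248 -1.306 0.804
v 4.616 -0.979 1.534
v 2.787 -0.233 1.062
v 3.155 0.093 1.791
v 4.725 -0.513 0.209
v 5.093 -0.187 0.938
v 3.264 0.559 0.466
v 3.632 0.886 1.196
v -3.384 -0.207 -4.153
v -3.525 -0.462 -2.743
v -3.169 0.639 -3.979
v -3.309 0.384 -2.569
v -1.811 -0.624 -4.071
v -1.951 -0.879 -2.661
v -1.595 0.222 -3.897
v -1.736 -0.033 -2.487
v 1.166 -2.206 0.114
v 1.372 -2.504 0.528
v 1.94 -1.231 1.16
v 1.734 -0.934 0.746
v 1.565 -2.502 0.35
v 2.133 -1.229 0.982
v 1.667 -2.432 0.118
v 2.236 -1.16 0.75
v 1.655 -2.31 -0.115
v 2.223 -1.038 0.516
v 1.53 -2.165 -0.296
v 2.098 -0.893 0.336
v 1.322 -2.029 -0.383
v 1.89 -0.757 0.249
v 1.078 -1.934 -0.356
v 1.646 -0.661 0.276
v 0.854 -1.901 -0.221
v 1.423 -0.628 0.411
v 0.702 -1.938 -0.009
v 1.27 -0.665 0.623
v 0.656 -2.036 0.23
v 1.224 -0.764 0.862
v 0.727 -2.174 0.444
v 1.295 -0.901 1.075
v 0.898 -2.319 0.581
v 1.466 -1.046 1.213
v 1.131 -2.438 0.612
v 1.699 -1.165 1.244
f 2 4 1
f 5 2 1
f 1 4 3
f 3 5 1
f 2 8 4
f 6 2 5
f 6 8 2
f 4 8 3
f 7 5 3
f 3 8 7
f 7 6 5
f 8 6 7
f 10 12 9
f 13 10 9
f 9 12 11
f 11 13 9
f 10 16 12
f 14 10 13
f 14 16 10
f 12 16 11
f 15 13 11
f 11 16 15
f 15 14 13
f 16 14 15
f 18 20 17
f 21 18 17
f 17 20 19
f 19 21 17
f 18 24 20
f 22 18 21
f 22 24 18
f 20 24 19
f 23 21 19
f 19 24 23
f 23 22 21
f 24 22 23
f 26 25 29
f 26 29 27
f 27 29 30
f 27 30 28
f 29 25 31
f 29 31 30
f 30 31 32
f 30 32 28
f 31 25 33
f 31 33 32
f 32 33 34
f 32 34 28
f 33 25 35
f 33 35 34
f 34 35 36
f 34 36 28
f 35 25 37
f 35 37 36
f 36 37 38
f 36 38 28
f 37 25 39
f 37 39 38
f 38 39 40
f 38 40 28
f 39 25 41
f 39 41 40
f 40 41 42
f 40 42 28
f 41 25 43
f 41 43 42
f 42 43 44
f 42 44 28
f 43 25 45
f 43 45 44
f 44 45 46
f 44 46 28
f 45 25 47
f 45 47 46
f 46 47 48
f 46 48 28
f 47 25 49
f 47 49 48
f 48 49 50
f 48 50 28
f 49 25 51
f 49 51 50
f 50 51 52
f 50 52 28
f 51 25 26
f 51 26 52
f 52 26 27
f 52 27 28



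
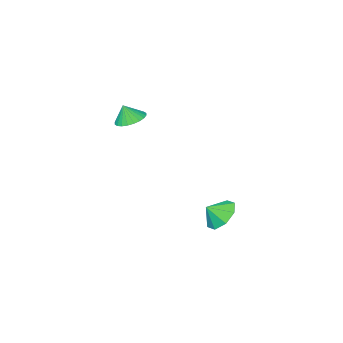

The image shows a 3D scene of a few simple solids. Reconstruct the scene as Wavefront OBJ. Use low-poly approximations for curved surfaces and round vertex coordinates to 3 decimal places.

v 0.202 1.041 2.411
v 0.749 1.685 2.325
v 0.538 0.879 3.349
v 0.484 1.842 2.447
v 0.175 1.877 2.564
v -0.129 1.784 2.658
v -0.383 1.578 2.714
v -0.548 1.291 2.723
v -0.599 0.965 2.685
v -0.528 0.651 2.606
v -0.346 0.397 2.497
v -0.081 0.24 2.374
v 0.228 0.205 2.257
v 0.532 0.298 2.164
v 0.786 0.503 2.108
v 0.951 0.791 2.098
v 1.002 1.116 2.136
v 0.931 1.43 2.216
v -3.377 3.761 -4.142
v -2.75 3.48 -4.949
v -2.623 3.539 -3.478
v -2.682 4.266 -4.763
v -3.021 4.757 -4.213
v -3.569 4.665 -3.622
v -4.005 4.043 -3.336
v -4.073 3.256 -3.522
v -3.734 2.766 -4.072
v -3.186 2.858 -4.663
f 2 1 4
f 2 4 3
f 4 1 5
f 4 5 3
f 5 1 6
f 5 6 3
f 6 1 7
f 6 7 3
f 7 1 8
f 7 8 3
f 8 1 9
f 8 9 3
f 9 1 10
f 9 10 3
f 10 1 11
f 10 11 3
f 11 1 12
f 11 12 3
f 12 1 13
f 12 13 3
f 13 1 14
f 13 14 3
f 14 1 15
f 14 15 3
f 15 1 16
f 15 16 3
f 16 1 17
f 16 17 3
f 17 1 18
f 17 18 3
f 18 1 2
f 18 2 3
f 20 19 22
f 20 22 21
f 22 19 23
f 22 23 21
f 23 19 24
f 23 24 21
f 24 19 25
f 24 25 21
f 25 19 26
f 25 26 21
f 26 19 27
f 26 27 21
f 27 19 28
f 27 28 21
f 28 19 20
f 28 20 21



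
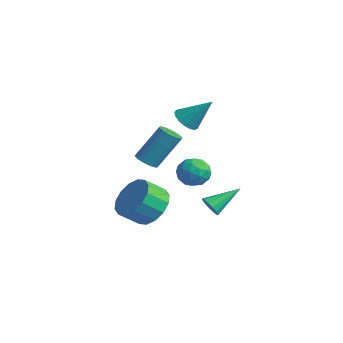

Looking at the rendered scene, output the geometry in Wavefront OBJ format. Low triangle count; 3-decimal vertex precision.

v -1.966 2.045 0.894
v -1.471 1.579 0.874
v -1.174 2.835 2.066
v -1.376 1.803 0.658
v -1.416 2.083 0.496
v -1.582 2.354 0.426
v -1.836 2.554 0.463
v -2.12 2.637 0.598
v -2.368 2.585 0.802
v -2.525 2.409 1.026
v -2.553 2.149 1.221
v -2.447 1.866 1.34
v -2.231 1.623 1.358
v -1.954 1.477 1.269
v -1.68 1.461 1.094
v -0.573 -0.598 -2.983
v 0.455 -0.734 -2.822
v 0.222 -1.617 -2.076
v -0.807 -1.482 -2.237
v 0.3 -0.374 -2.445
v 0.067 -1.258 -1.699
v -0.089 -0.075 -2.212
v -0.322 -0.958 -1.466
v -0.608 0.084 -2.186
v -0.842 -0.799 -1.44
v -1.118 0.061 -2.374
v -1.351 -0.823 -1.627
v -1.482 -0.14 -2.724
v -1.715 -1.023 -1.978
v -1.602 -0.463 -3.144
v -1.835 -1.346 -2.398
v -1.447 -0.822 -3.521
v -1.68 -1.706 -2.775
v -1.058 -1.122 -3.754
v -1.291 -2.005 -3.008
v -0.538 -1.281 -3.78
v -0.772 -2.164 -3.034
v -0.029 -1.257 -3.593
v -0.262 -2.141 -2.846
v 0.335 -1.057 -3.242
v 0.102 -1.94 -2.496
v -0.141 2.027 -3.603
v 0.318 1.825 -3.354
v 0.061 3.453 -2.817
v 0.414 1.959 -3.623
v 0.334 2.115 -3.885
v 0.103 2.243 -4.058
v -0.206 2.303 -4.086
v -0.494 2.275 -3.961
v -0.67 2.168 -3.722
v -0.679 2.017 -3.445
v -0.517 1.869 -3.218
v -0.235 1.771 -3.114
v 0.076 1.755 -3.164
v -3.59 1.071 -2.017
v -3.018 1.11 -2.158
v -2.698 2.167 -0.563
v -3.27 2.129 -0.423
v -3.103 1.295 -2.264
v -2.783 2.353 -0.669
v -3.262 1.447 -2.332
v -2.942 2.505 -0.738
v -3.471 1.541 -2.353
v -3.151 2.599 -0.759
v -3.698 1.564 -2.323
v -3.378 2.622 -0.728
v -3.909 1.512 -2.246
v -3.589 2.57 -0.651
v -4.071 1.393 -2.134
v -3.751 2.45 -0.539
v -4.16 1.224 -2.005
v -3.84 2.282 -0.41
v -4.162 1.033 -1.877
v -3.842 2.09 -0.282
v -4.077 0.847 -1.771
v -3.757 1.905 -0.176
v -3.918 0.695 -1.702
v -3.598 1.753 -0.108
v -3.709 0.601 -1.681
v -3.389 1.659 -0.087
v -3.482 0.578 -1.712
v -3.162 1.636 -0.117
v -3.271 0.63 -1.789
v -2.951 1.688 -0.194
v -3.109 0.75 -1.901
v -2.789 1.807 -0.306
v -3.02 0.918 -2.03
v -2.7 1.976 -0.435
v 1.925 0.283 0.103
v 2.653 0.105 0.209
v 1.627 -0.905 0.151
v 2.355 -1.083 0.257
v 1.971 -0.723 0.801
v 2.155 0.011 0.771
v 2.125 -0.811 -0.411
v 2.309 -0.077 -0.441
v 2.777 -0.571 -0.109
v 2.681 -0.517 0.64
v 1.599 -0.283 -0.28
v 1.503 -0.229 0.469
v 2.315 0.298 0.151
v 1.965 -1.098 0.209
v 1.739 -0.886 0.528
v 2.167 -0.991 0.59
v 2.022 0.243 0.482
v 2.45 0.138 0.544
v 2.049 -0.348 0.892
v 1.83 -0.938 -0.184
v 2.258 -1.043 -0.122
v 2.113 0.191 -0.23
v 2.541 0.086 -0.168
v 2.231 -0.452 -0.532
v 2.816 -0.204 0.027
v 2.641 -0.902 0.055
v 2.506 -0.742 -0.337
v 2.614 -0.311 -0.355
v 2.76 -0.172 0.467
v 2.585 -0.87 0.496
v 2.359 -0.658 0.815
v 2.467 -0.227 0.798
v 2.833 -0.569 0.28
v 1.695 0.07 -0.136
v 1.52 -0.628 -0.107
v 1.813 -0.573 -0.438
v 1.921 -0.142 -0.455
v 1.639 0.102 0.305
v 1.464 -0.596 0.333
v 1.666 -0.489 0.715
v 1.774 -0.058 0.697
v 1.447 -0.231 0.08
f 2 1 4
f 2 4 3
f 4 1 5
f 4 5 3
f 5 1 6
f 5 6 3
f 6 1 7
f 6 7 3
f 7 1 8
f 7 8 3
f 8 1 9
f 8 9 3
f 9 1 10
f 9 10 3
f 10 1 11
f 10 11 3
f 11 1 12
f 11 12 3
f 12 1 13
f 12 13 3
f 13 1 14
f 13 14 3
f 14 1 15
f 14 15 3
f 15 1 2
f 15 2 3
f 17 16 20
f 17 20 18
f 18 20 21
f 18 21 19
f 20 16 22
f 20 22 21
f 21 22 23
f 21 23 19
f 22 16 24
f 22 24 23
f 23 24 25
f 23 25 19
f 24 16 26
f 24 26 25
f 25 26 27
f 25 27 19
f 26 16 28
f 26 28 27
f 27 28 29
f 27 29 19
f 28 16 30
f 28 30 29
f 29 30 31
f 29 31 19
f 30 16 32
f 30 32 31
f 31 32 33
f 31 33 19
f 32 16 34
f 32 34 33
f 33 34 35
f 33 35 19
f 34 16 36
f 34 36 35
f 35 36 37
f 35 37 19
f 36 16 38
f 36 38 37
f 37 38 39
f 37 39 19
f 38 16 40
f 38 40 39
f 39 40 41
f 39 41 19
f 40 16 17
f 40 17 41
f 41 17 18
f 41 18 19
f 43 42 45
f 43 45 44
f 45 42 46
f 45 46 44
f 46 42 47
f 46 47 44
f 47 42 48
f 47 48 44
f 48 42 49
f 48 49 44
f 49 42 50
f 49 50 44
f 50 42 51
f 50 51 44
f 51 42 52
f 51 52 44
f 52 42 53
f 52 53 44
f 53 42 54
f 53 54 44
f 54 42 43
f 54 43 44
f 56 55 59
f 56 59 57
f 57 59 60
f 57 60 58
f 59 55 61
f 59 61 60
f 60 61 62
f 60 62 58
f 61 55 63
f 61 63 62
f 62 63 64
f 62 64 58
f 63 55 65
f 63 65 64
f 64 65 66
f 64 66 58
f 65 55 67
f 65 67 66
f 66 67 68
f 66 68 58
f 67 55 69
f 67 69 68
f 68 69 70
f 68 70 58
f 69 55 71
f 69 71 70
f 70 71 72
f 70 72 58
f 71 55 73
f 71 73 72
f 72 73 74
f 72 74 58
f 73 55 75
f 73 75 74
f 74 75 76
f 74 76 58
f 75 55 77
f 75 77 76
f 76 77 78
f 76 78 58
f 77 55 79
f 77 79 78
f 78 79 80
f 78 80 58
f 79 55 81
f 79 81 80
f 80 81 82
f 80 82 58
f 81 55 83
f 81 83 82
f 82 83 84
f 82 84 58
f 83 55 85
f 83 85 84
f 84 85 86
f 84 86 58
f 85 55 87
f 85 87 86
f 86 87 88
f 86 88 58
f 87 55 56
f 87 56 88
f 88 56 57
f 88 57 58
f 89 126 105
f 126 100 129
f 105 129 94
f 126 129 105
f 89 105 101
f 105 94 106
f 101 106 90
f 105 106 101
f 89 101 110
f 101 90 111
f 110 111 96
f 101 111 110
f 89 110 122
f 110 96 125
f 122 125 99
f 110 125 122
f 89 122 126
f 122 99 130
f 126 130 100
f 122 130 126
f 90 106 117
f 106 94 120
f 117 120 98
f 106 120 117
f 94 129 107
f 129 100 128
f 107 128 93
f 129 128 107
f 100 130 127
f 130 99 123
f 127 123 91
f 130 123 127
f 99 125 124
f 125 96 112
f 124 112 95
f 125 112 124
f 96 111 116
f 111 90 113
f 116 113 97
f 111 113 116
f 92 118 104
f 118 98 119
f 104 119 93
f 118 119 104
f 92 104 102
f 104 93 103
f 102 103 91
f 104 103 102
f 92 102 109
f 102 91 108
f 109 108 95
f 102 108 109
f 92 109 114
f 109 95 115
f 114 115 97
f 109 115 114
f 92 114 118
f 114 97 121
f 118 121 98
f 114 121 118
f 93 119 107
f 119 98 120
f 107 120 94
f 119 120 107
f 91 103 127
f 103 93 128
f 127 128 100
f 103 128 127
f 95 108 124
f 108 91 123
f 124 123 99
f 108 123 124
f 97 115 116
f 115 95 112
f 116 112 96
f 115 112 116
f 98 121 117
f 121 97 113
f 117 113 90
f 121 113 117



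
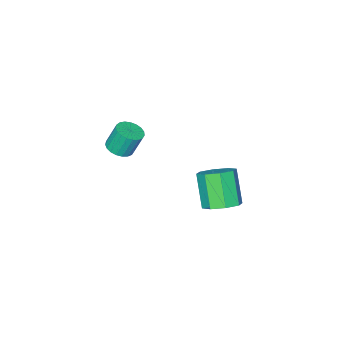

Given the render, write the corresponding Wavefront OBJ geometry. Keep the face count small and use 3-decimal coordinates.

v -1.827 4.252 -3.787
v -1.003 4.377 -3.448
v -1.489 3.473 -1.933
v -2.313 3.348 -2.273
v -1.436 4.887 -3.283
v -1.923 3.983 -1.768
v -2.098 5.024 -3.414
v -2.585 4.12 -1.899
v -2.601 4.71 -3.763
v -3.088 3.805 -2.249
v -2.651 4.127 -4.127
v -3.137 3.223 -2.612
v -2.217 3.617 -4.292
v -2.704 2.713 -2.777
v -1.555 3.48 -4.161
v -2.042 2.576 -2.646
v -1.052 3.795 -3.811
v -1.539 2.89 -2.297
v -1.098 -1.769 -3.146
v -0.536 -1.354 -3.11
v -0.88 -0.995 -1.898
v -1.442 -1.411 -1.934
v -0.737 -1.174 -3.22
v -1.081 -0.815 -2.008
v -1 -1.098 -3.317
v -1.344 -0.739 -2.105
v -1.281 -1.137 -3.385
v -1.625 -0.778 -2.173
v -1.529 -1.286 -3.412
v -1.873 -0.927 -2.2
v -1.703 -1.519 -3.392
v -2.048 -1.16 -2.18
v -1.773 -1.795 -3.33
v -2.117 -1.436 -2.118
v -1.726 -2.066 -3.236
v -2.07 -1.707 -2.024
v -1.57 -2.286 -3.127
v -1.914 -1.927 -1.915
v -1.332 -2.417 -3.021
v -1.676 -2.058 -1.809
v -1.054 -2.436 -2.936
v -1.399 -2.077 -1.724
v -0.784 -2.34 -2.888
v -1.128 -1.981 -1.676
v -0.568 -2.145 -2.884
v -0.912 -1.786 -1.672
v -0.443 -1.885 -2.926
v -0.788 -1.526 -1.714
v -0.432 -1.605 -3.006
v -0.776 -1.246 -1.794
f 2 1 5
f 2 5 3
f 3 5 6
f 3 6 4
f 5 1 7
f 5 7 6
f 6 7 8
f 6 8 4
f 7 1 9
f 7 9 8
f 8 9 10
f 8 10 4
f 9 1 11
f 9 11 10
f 10 11 12
f 10 12 4
f 11 1 13
f 11 13 12
f 12 13 14
f 12 14 4
f 13 1 15
f 13 15 14
f 14 15 16
f 14 16 4
f 15 1 17
f 15 17 16
f 16 17 18
f 16 18 4
f 17 1 2
f 17 2 18
f 18 2 3
f 18 3 4
f 20 19 23
f 20 23 21
f 21 23 24
f 21 24 22
f 23 19 25
f 23 25 24
f 24 25 26
f 24 26 22
f 25 19 27
f 25 27 26
f 26 27 28
f 26 28 22
f 27 19 29
f 27 29 28
f 28 29 30
f 28 30 22
f 29 19 31
f 29 31 30
f 30 31 32
f 30 32 22
f 31 19 33
f 31 33 32
f 32 33 34
f 32 34 22
f 33 19 35
f 33 35 34
f 34 35 36
f 34 36 22
f 35 19 37
f 35 37 36
f 36 37 38
f 36 38 22
f 37 19 39
f 37 39 38
f 38 39 40
f 38 40 22
f 39 19 41
f 39 41 40
f 40 41 42
f 40 42 22
f 41 19 43
f 41 43 42
f 42 43 44
f 42 44 22
f 43 19 45
f 43 45 44
f 44 45 46
f 44 46 22
f 45 19 47
f 45 47 46
f 46 47 48
f 46 48 22
f 47 19 49
f 47 49 48
f 48 49 50
f 48 50 22
f 49 19 20
f 49 20 50
f 50 20 21
f 50 21 22



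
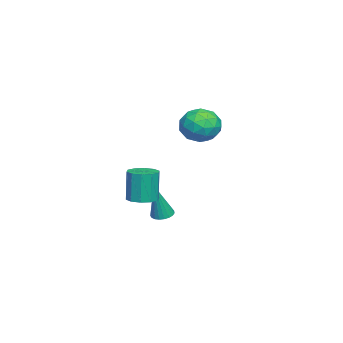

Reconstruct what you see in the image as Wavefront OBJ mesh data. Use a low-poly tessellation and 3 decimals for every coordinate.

v 0.668 -1.404 -1.922
v 1.216 -1.411 -2.079
v 1.232 -1.676 0.062
v 1.179 -1.18 -2.037
v 1.055 -0.988 -1.975
v 0.863 -0.868 -1.904
v 0.638 -0.841 -1.836
v 0.417 -0.911 -1.783
v 0.241 -1.066 -1.753
v 0.137 -1.279 -1.754
v 0.126 -1.514 -1.783
v 0.208 -1.73 -1.836
v 0.37 -1.889 -1.904
v 0.583 -1.965 -1.975
v 0.811 -1.943 -2.037
v 1.014 -1.828 -2.079
v 1.157 -1.64 -2.093
v -3.856 0.076 1.857
v -2.769 -0.031 1.692
v -3.731 -0.929 3.328
v -2.644 -1.036 3.163
v -3.065 -0.057 3.453
v -3.142 0.564 2.543
v -3.358 -1.524 2.477
v -3.435 -0.903 1.567
v -2.461 -1.02 2.075
v -2.281 -0.113 2.678
v -4.219 -0.847 2.342
v -4.039 0.06 2.945
v -3.323 0.111 1.645
v -3.177 -1.071 3.375
v -3.424 -0.495 3.545
v -2.785 -0.558 3.448
v -3.543 0.46 2.146
v -2.904 0.397 2.049
v -3.078 0.382 3.084
v -3.596 -1.357 2.971
v -2.957 -1.42 2.874
v -3.715 -0.402 1.572
v -3.076 -0.465 1.475
v -3.422 -1.342 1.936
v -2.504 -0.533 1.773
v -2.431 -1.124 2.638
v -2.85 -1.411 2.235
v -2.895 -1.046 1.7
v -2.398 -0 2.128
v -2.324 -0.591 2.993
v -2.572 -0.016 3.163
v -2.617 0.349 2.629
v -2.217 -0.582 2.353
v -4.176 -0.369 2.027
v -4.102 -0.96 2.892
v -3.883 -1.309 2.391
v -3.928 -0.944 1.857
v -4.069 0.164 2.382
v -3.996 -0.427 3.247
v -3.605 0.086 3.32
v -3.65 0.451 2.785
v -4.283 -0.378 2.667
v 2.755 -1.832 -0.232
v 3.495 -1.728 -0.165
v 3.344 -1.724 1.498
v 2.605 -1.828 1.432
v 3.293 -1.311 -0.184
v 3.142 -1.307 1.479
v 2.885 -1.093 -0.222
v 2.735 -1.089 1.442
v 2.428 -1.158 -0.263
v 2.278 -1.154 1.4
v 2.096 -1.48 -0.292
v 1.945 -1.476 1.371
v 2.016 -1.936 -0.298
v 1.865 -1.932 1.365
v 2.218 -2.353 -0.279
v 2.067 -2.349 1.384
v 2.625 -2.571 -0.242
v 2.475 -2.567 1.422
v 3.082 -2.506 -0.2
v 2.932 -2.502 1.463
v 3.415 -2.184 -0.171
v 3.264 -2.18 1.492
f 2 1 4
f 2 4 3
f 4 1 5
f 4 5 3
f 5 1 6
f 5 6 3
f 6 1 7
f 6 7 3
f 7 1 8
f 7 8 3
f 8 1 9
f 8 9 3
f 9 1 10
f 9 10 3
f 10 1 11
f 10 11 3
f 11 1 12
f 11 12 3
f 12 1 13
f 12 13 3
f 13 1 14
f 13 14 3
f 14 1 15
f 14 15 3
f 15 1 16
f 15 16 3
f 16 1 17
f 16 17 3
f 17 1 2
f 17 2 3
f 18 55 34
f 55 29 58
f 34 58 23
f 55 58 34
f 18 34 30
f 34 23 35
f 30 35 19
f 34 35 30
f 18 30 39
f 30 19 40
f 39 40 25
f 30 40 39
f 18 39 51
f 39 25 54
f 51 54 28
f 39 54 51
f 18 51 55
f 51 28 59
f 55 59 29
f 51 59 55
f 19 35 46
f 35 23 49
f 46 49 27
f 35 49 46
f 23 58 36
f 58 29 57
f 36 57 22
f 58 57 36
f 29 59 56
f 59 28 52
f 56 52 20
f 59 52 56
f 28 54 53
f 54 25 41
f 53 41 24
f 54 41 53
f 25 40 45
f 40 19 42
f 45 42 26
f 40 42 45
f 21 47 33
f 47 27 48
f 33 48 22
f 47 48 33
f 21 33 31
f 33 22 32
f 31 32 20
f 33 32 31
f 21 31 38
f 31 20 37
f 38 37 24
f 31 37 38
f 21 38 43
f 38 24 44
f 43 44 26
f 38 44 43
f 21 43 47
f 43 26 50
f 47 50 27
f 43 50 47
f 22 48 36
f 48 27 49
f 36 49 23
f 48 49 36
f 20 32 56
f 32 22 57
f 56 57 29
f 32 57 56
f 24 37 53
f 37 20 52
f 53 52 28
f 37 52 53
f 26 44 45
f 44 24 41
f 45 41 25
f 44 41 45
f 27 50 46
f 50 26 42
f 46 42 19
f 50 42 46
f 61 60 64
f 61 64 62
f 62 64 65
f 62 65 63
f 64 60 66
f 64 66 65
f 65 66 67
f 65 67 63
f 66 60 68
f 66 68 67
f 67 68 69
f 67 69 63
f 68 60 70
f 68 70 69
f 69 70 71
f 69 71 63
f 70 60 72
f 70 72 71
f 71 72 73
f 71 73 63
f 72 60 74
f 72 74 73
f 73 74 75
f 73 75 63
f 74 60 76
f 74 76 75
f 75 76 77
f 75 77 63
f 76 60 78
f 76 78 77
f 77 78 79
f 77 79 63
f 78 60 80
f 78 80 79
f 79 80 81
f 79 81 63
f 80 60 61
f 80 61 81
f 81 61 62
f 81 62 63



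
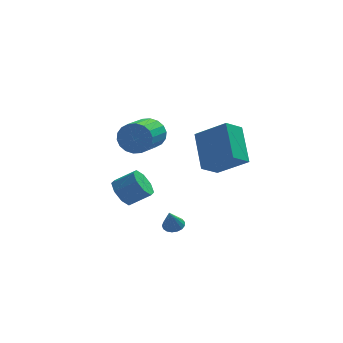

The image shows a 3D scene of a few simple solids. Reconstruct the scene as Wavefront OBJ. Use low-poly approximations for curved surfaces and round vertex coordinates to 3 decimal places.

v -1.881 3.518 -0.193
v -1.594 3.143 -0.994
v -2.351 1.567 -0.528
v -2.639 1.942 0.273
v -1.278 3.067 -0.738
v -2.035 1.491 -0.272
v -1.081 3.08 -0.374
v -1.839 1.504 0.092
v -1.043 3.18 0.026
v -1.8 1.604 0.492
v -1.171 3.347 0.382
v -1.928 1.771 0.848
v -1.439 3.548 0.625
v -2.197 1.971 1.091
v -1.795 3.743 0.705
v -2.553 2.166 1.172
v -2.169 3.893 0.608
v -2.926 2.317 1.074
v -2.485 3.969 0.352
v -3.242 2.393 0.818
v -2.681 3.956 -0.012
v -3.439 2.38 0.454
v -2.72 3.856 -0.412
v -3.477 2.28 0.054
v -2.592 3.689 -0.768
v -3.349 2.113 -0.302
v -2.323 3.489 -1.011
v -3.081 1.912 -0.545
v -1.967 3.294 -1.092
v -2.725 1.717 -0.625
v -0.974 -0.789 -4.163
v -0.442 -0.748 -4.031
v -1.206 -1.211 -3.097
v -0.542 -0.515 -3.961
v -0.742 -0.345 -3.937
v -0.995 -0.276 -3.964
v -1.243 -0.325 -4.038
v -1.429 -0.481 -4.14
v -1.512 -0.706 -4.247
v -1.471 -0.951 -4.335
v -1.316 -1.159 -4.384
v -1.084 -1.281 -4.382
v -0.826 -1.291 -4.33
v -0.602 -1.186 -4.24
v -0.463 -0.99 -4.132
v 1.534 -3.247 1.555
v 1.362 -1.584 2.938
v 0.163 -2.512 0.499
v -0.009 -0.848 1.883
v 2.329 -2.652 0.937
v 2.157 -0.988 2.321
v 0.958 -1.916 -0.118
v 0.786 -0.253 1.265
v -3.467 -2.968 -0.681
v -3.114 -2.376 -1.106
v -2.12 -2.479 -0.424
v -2.473 -3.072 0.001
v -3.428 -2.162 -0.616
v -2.434 -2.265 0.066
v -3.765 -2.42 -0.164
v -2.771 -2.524 0.518
v -3.927 -2.999 -0.015
v -2.933 -3.103 0.667
v -3.82 -3.561 -0.256
v -2.826 -3.664 0.426
v -3.506 -3.775 -0.746
v -2.512 -3.878 -0.064
v -3.169 -3.516 -1.198
v -2.175 -3.62 -0.516
v -3.007 -2.937 -1.347
v -2.013 -3.041 -0.665
f 2 1 5
f 2 5 3
f 3 5 6
f 3 6 4
f 5 1 7
f 5 7 6
f 6 7 8
f 6 8 4
f 7 1 9
f 7 9 8
f 8 9 10
f 8 10 4
f 9 1 11
f 9 11 10
f 10 11 12
f 10 12 4
f 11 1 13
f 11 13 12
f 12 13 14
f 12 14 4
f 13 1 15
f 13 15 14
f 14 15 16
f 14 16 4
f 15 1 17
f 15 17 16
f 16 17 18
f 16 18 4
f 17 1 19
f 17 19 18
f 18 19 20
f 18 20 4
f 19 1 21
f 19 21 20
f 20 21 22
f 20 22 4
f 21 1 23
f 21 23 22
f 22 23 24
f 22 24 4
f 23 1 25
f 23 25 24
f 24 25 26
f 24 26 4
f 25 1 27
f 25 27 26
f 26 27 28
f 26 28 4
f 27 1 29
f 27 29 28
f 28 29 30
f 28 30 4
f 29 1 2
f 29 2 30
f 30 2 3
f 30 3 4
f 32 31 34
f 32 34 33
f 34 31 35
f 34 35 33
f 35 31 36
f 35 36 33
f 36 31 37
f 36 37 33
f 37 31 38
f 37 38 33
f 38 31 39
f 38 39 33
f 39 31 40
f 39 40 33
f 40 31 41
f 40 41 33
f 41 31 42
f 41 42 33
f 42 31 43
f 42 43 33
f 43 31 44
f 43 44 33
f 44 31 45
f 44 45 33
f 45 31 32
f 45 32 33
f 47 49 46
f 50 47 46
f 46 49 48
f 48 50 46
f 47 53 49
f 51 47 50
f 51 53 47
f 49 53 48
f 52 50 48
f 48 53 52
f 52 51 50
f 53 51 52
f 55 54 58
f 55 58 56
f 56 58 59
f 56 59 57
f 58 54 60
f 58 60 59
f 59 60 61
f 59 61 57
f 60 54 62
f 60 62 61
f 61 62 63
f 61 63 57
f 62 54 64
f 62 64 63
f 63 64 65
f 63 65 57
f 64 54 66
f 64 66 65
f 65 66 67
f 65 67 57
f 66 54 68
f 66 68 67
f 67 68 69
f 67 69 57
f 68 54 70
f 68 70 69
f 69 70 71
f 69 71 57
f 70 54 55
f 70 55 71
f 71 55 56
f 71 56 57



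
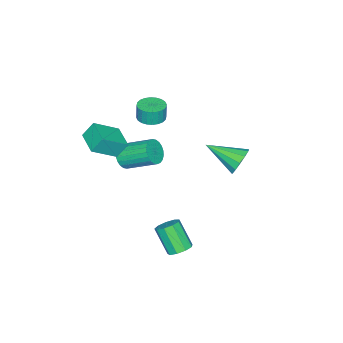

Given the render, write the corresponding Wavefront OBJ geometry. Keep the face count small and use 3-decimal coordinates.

v -3.923 -3.923 1.095
v -3.083 -3.7 1.12
v -3.116 -3.693 2.209
v -3.957 -3.917 2.185
v -3.232 -3.395 1.113
v -3.266 -3.388 2.203
v -3.487 -3.171 1.104
v -3.52 -3.164 2.193
v -3.808 -3.061 1.093
v -3.841 -3.054 2.183
v -4.147 -3.083 1.083
v -4.18 -3.076 2.173
v -4.451 -3.232 1.075
v -4.485 -3.225 2.164
v -4.675 -3.487 1.069
v -4.709 -3.48 2.159
v -4.785 -3.808 1.068
v -4.819 -3.801 2.158
v -4.764 -4.147 1.071
v -4.797 -4.14 2.16
v -4.614 -4.452 1.077
v -4.648 -4.445 2.167
v -4.36 -4.676 1.087
v -4.393 -4.669 2.176
v -4.039 -4.786 1.097
v -4.072 -4.779 2.187
v -3.7 -4.764 1.107
v -3.733 -4.757 2.197
v -3.395 -4.615 1.116
v -3.429 -4.608 2.205
v -3.171 -4.36 1.121
v -3.205 -4.353 2.211
v -3.061 -4.039 1.122
v -3.095 -4.032 2.212
v -0.284 4.135 3.321
v 0.23 3.916 2.577
v 0.124 2.185 4.179
v 0.557 4.136 2.923
v 0.616 4.356 3.394
v 0.39 4.506 3.843
v -0.05 4.539 4.125
v -0.564 4.443 4.152
v -0.99 4.249 3.915
v -1.191 4.02 3.489
v -1.105 3.827 3.01
v -0.757 3.732 2.629
v -0.26 3.765 2.468
v -1.771 -4.388 -1.141
v -1.357 -3.965 -1.778
v -1.716 -2.108 -0.777
v -2.129 -2.532 -0.139
v -1.676 -3.964 -1.894
v -2.034 -2.107 -0.893
v -2.009 -4.028 -1.895
v -2.368 -2.171 -0.894
v -2.306 -4.146 -1.782
v -2.665 -2.289 -0.781
v -2.522 -4.302 -1.571
v -2.881 -2.445 -0.57
v -2.623 -4.47 -1.294
v -2.982 -2.613 -0.293
v -2.594 -4.627 -0.994
v -2.953 -2.77 0.007
v -2.44 -4.747 -0.717
v -2.799 -2.89 0.285
v -2.184 -4.812 -0.503
v -2.543 -2.955 0.498
v -1.866 -4.813 -0.387
v -2.224 -2.956 0.614
v -1.532 -4.749 -0.386
v -1.891 -2.892 0.615
v -1.235 -4.631 -0.499
v -1.594 -2.774 0.502
v -1.019 -4.475 -0.71
v -1.378 -2.618 0.291
v -0.918 -4.307 -0.987
v -1.277 -2.45 0.014
v -0.947 -4.15 -1.287
v -1.306 -2.293 -0.286
v -1.101 -4.03 -1.565
v -1.46 -2.173 -0.563
v 2.958 2.334 -2.726
v 3.399 1.799 -3.011
v 3.104 0.771 -1.539
v 2.662 1.306 -1.254
v 3.678 2.124 -2.729
v 3.382 1.096 -1.256
v 3.619 2.547 -2.445
v 3.324 1.519 -0.972
v 3.251 2.871 -2.292
v 2.956 1.843 -0.82
v 2.746 2.943 -2.343
v 2.451 1.915 -0.871
v 2.34 2.731 -2.573
v 2.044 1.702 -1.101
v 2.223 2.332 -2.875
v 1.927 1.304 -1.402
v 2.449 1.935 -3.107
v 2.154 0.907 -1.634
v 2.914 1.724 -3.161
v 2.619 0.696 -1.688
v 1.056 -3.594 2.639
v 0.617 -3.127 3.569
v 2.002 -2.354 2.463
v 1.563 -1.887 3.394
v 2.317 -4.413 3.646
v 1.878 -3.946 4.577
v 3.263 -3.173 3.471
v 2.824 -2.706 4.401
f 2 1 5
f 2 5 3
f 3 5 6
f 3 6 4
f 5 1 7
f 5 7 6
f 6 7 8
f 6 8 4
f 7 1 9
f 7 9 8
f 8 9 10
f 8 10 4
f 9 1 11
f 9 11 10
f 10 11 12
f 10 12 4
f 11 1 13
f 11 13 12
f 12 13 14
f 12 14 4
f 13 1 15
f 13 15 14
f 14 15 16
f 14 16 4
f 15 1 17
f 15 17 16
f 16 17 18
f 16 18 4
f 17 1 19
f 17 19 18
f 18 19 20
f 18 20 4
f 19 1 21
f 19 21 20
f 20 21 22
f 20 22 4
f 21 1 23
f 21 23 22
f 22 23 24
f 22 24 4
f 23 1 25
f 23 25 24
f 24 25 26
f 24 26 4
f 25 1 27
f 25 27 26
f 26 27 28
f 26 28 4
f 27 1 29
f 27 29 28
f 28 29 30
f 28 30 4
f 29 1 31
f 29 31 30
f 30 31 32
f 30 32 4
f 31 1 33
f 31 33 32
f 32 33 34
f 32 34 4
f 33 1 2
f 33 2 34
f 34 2 3
f 34 3 4
f 36 35 38
f 36 38 37
f 38 35 39
f 38 39 37
f 39 35 40
f 39 40 37
f 40 35 41
f 40 41 37
f 41 35 42
f 41 42 37
f 42 35 43
f 42 43 37
f 43 35 44
f 43 44 37
f 44 35 45
f 44 45 37
f 45 35 46
f 45 46 37
f 46 35 47
f 46 47 37
f 47 35 36
f 47 36 37
f 49 48 52
f 49 52 50
f 50 52 53
f 50 53 51
f 52 48 54
f 52 54 53
f 53 54 55
f 53 55 51
f 54 48 56
f 54 56 55
f 55 56 57
f 55 57 51
f 56 48 58
f 56 58 57
f 57 58 59
f 57 59 51
f 58 48 60
f 58 60 59
f 59 60 61
f 59 61 51
f 60 48 62
f 60 62 61
f 61 62 63
f 61 63 51
f 62 48 64
f 62 64 63
f 63 64 65
f 63 65 51
f 64 48 66
f 64 66 65
f 65 66 67
f 65 67 51
f 66 48 68
f 66 68 67
f 67 68 69
f 67 69 51
f 68 48 70
f 68 70 69
f 69 70 71
f 69 71 51
f 70 48 72
f 70 72 71
f 71 72 73
f 71 73 51
f 72 48 74
f 72 74 73
f 73 74 75
f 73 75 51
f 74 48 76
f 74 76 75
f 75 76 77
f 75 77 51
f 76 48 78
f 76 78 77
f 77 78 79
f 77 79 51
f 78 48 80
f 78 80 79
f 79 80 81
f 79 81 51
f 80 48 49
f 80 49 81
f 81 49 50
f 81 50 51
f 83 82 86
f 83 86 84
f 84 86 87
f 84 87 85
f 86 82 88
f 86 88 87
f 87 88 89
f 87 89 85
f 88 82 90
f 88 90 89
f 89 90 91
f 89 91 85
f 90 82 92
f 90 92 91
f 91 92 93
f 91 93 85
f 92 82 94
f 92 94 93
f 93 94 95
f 93 95 85
f 94 82 96
f 94 96 95
f 95 96 97
f 95 97 85
f 96 82 98
f 96 98 97
f 97 98 99
f 97 99 85
f 98 82 100
f 98 100 99
f 99 100 101
f 99 101 85
f 100 82 83
f 100 83 101
f 101 83 84
f 101 84 85
f 103 105 102
f 106 103 102
f 102 105 104
f 104 106 102
f 103 109 105
f 107 103 106
f 107 109 103
f 105 109 104
f 108 106 104
f 104 109 108
f 108 107 106
f 109 107 108



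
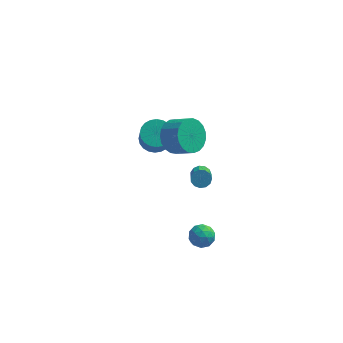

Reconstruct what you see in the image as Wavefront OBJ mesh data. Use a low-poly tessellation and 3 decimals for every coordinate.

v 0.582 3.618 -4.187
v 1.126 3.695 -4.172
v 1.263 2.558 -3.299
v 0.718 2.482 -3.313
v 1.008 3.861 -3.938
v 1.145 2.724 -3.065
v 0.755 3.949 -3.783
v 0.891 2.812 -2.91
v 0.447 3.933 -3.756
v 0.583 2.796 -2.883
v 0.181 3.817 -3.866
v 0.318 2.68 -2.993
v 0.043 3.637 -4.078
v 0.179 2.501 -3.205
v 0.076 3.452 -4.324
v 0.212 2.315 -3.451
v 0.269 3.32 -4.527
v 0.406 2.183 -3.653
v 0.562 3.282 -4.621
v 0.698 2.145 -3.748
v 0.861 3.351 -4.578
v 0.997 2.214 -3.705
v 1.071 3.505 -4.41
v 1.208 2.368 -3.537
v -1.787 3.564 -1.285
v -1.257 4.15 -1.002
v -1.062 3.302 0.388
v -1.593 2.716 0.105
v -1.543 4.265 -0.892
v -1.349 3.417 0.498
v -1.867 4.273 -0.842
v -1.672 3.425 0.549
v -2.179 4.173 -0.859
v -1.984 3.325 0.531
v -2.431 3.98 -0.941
v -2.236 3.132 0.449
v -2.585 3.724 -1.076
v -2.39 2.876 0.314
v -2.618 3.444 -1.242
v -2.423 2.596 0.148
v -2.524 3.182 -1.415
v -2.329 2.334 -0.025
v -2.318 2.978 -1.568
v -2.123 2.13 -0.178
v -2.031 2.863 -1.678
v -1.837 2.015 -0.288
v -1.708 2.855 -1.729
v -1.513 2.007 -0.338
v -1.396 2.955 -1.711
v -1.201 2.107 -0.321
v -1.144 3.148 -1.629
v -0.949 2.3 -0.239
v -0.99 3.404 -1.494
v -0.795 2.556 -0.104
v -0.957 3.684 -1.328
v -0.762 2.836 0.062
v -1.051 3.946 -1.155
v -0.856 3.098 0.235
v 1.343 -1.795 -3.328
v 1.782 -1.846 -2.78
v 0.778 -2.714 -2.96
v 1.217 -2.765 -2.412
v 0.761 -2.229 -2.449
v 1.11 -1.661 -2.677
v 1.45 -2.899 -3.063
v 1.799 -2.331 -3.291
v 1.848 -2.528 -2.616
v 1.423 -2.114 -2.237
v 1.137 -2.446 -3.503
v 0.712 -2.032 -3.124
v 1.612 -1.74 -3.087
v 0.948 -2.82 -2.653
v 0.68 -2.505 -2.676
v 0.938 -2.535 -2.353
v 1.217 -1.631 -3.026
v 1.475 -1.661 -2.704
v 0.875 -1.886 -2.509
v 1.085 -2.899 -3.036
v 1.343 -2.929 -2.714
v 1.622 -2.025 -3.387
v 1.88 -2.055 -3.064
v 1.685 -2.674 -3.231
v 1.909 -2.17 -2.668
v 1.577 -2.71 -2.451
v 1.714 -2.789 -2.834
v 1.919 -2.456 -2.968
v 1.659 -1.927 -2.445
v 1.327 -2.467 -2.228
v 1.059 -2.152 -2.251
v 1.264 -1.819 -2.384
v 1.698 -2.328 -2.349
v 1.233 -2.093 -3.512
v 0.901 -2.633 -3.295
v 1.296 -2.741 -3.356
v 1.501 -2.408 -3.489
v 0.983 -1.85 -3.289
v 0.651 -2.39 -3.072
v 0.641 -2.104 -2.772
v 0.846 -1.771 -2.906
v 0.862 -2.232 -3.391
v -0.41 0.534 2.223
v 0.167 0.554 1.419
v 1.066 0.127 2.052
v 0.49 0.106 2.857
v 0.231 0.927 1.579
v 1.13 0.5 2.213
v 0.184 1.233 1.851
v 1.084 0.806 2.485
v 0.035 1.417 2.188
v 0.935 0.99 2.821
v -0.191 1.449 2.53
v 0.708 1.022 3.164
v -0.455 1.323 2.82
v 0.444 0.895 3.453
v -0.711 1.06 3.006
v 0.188 0.632 3.639
v -0.915 0.706 3.057
v -0.016 0.278 3.69
v -1.032 0.322 2.964
v -0.132 -0.105 3.597
v -1.041 -0.025 2.743
v -0.141 -0.452 3.376
v -0.941 -0.275 2.432
v -0.041 -0.703 3.065
v -0.749 -0.386 2.085
v 0.15 -0.813 2.718
v -0.498 -0.338 1.762
v 0.401 -0.765 2.395
v -0.232 -0.139 1.518
v 0.667 -0.566 2.152
v 0.003 0.177 1.397
v 0.902 -0.25 2.03
f 2 1 5
f 2 5 3
f 3 5 6
f 3 6 4
f 5 1 7
f 5 7 6
f 6 7 8
f 6 8 4
f 7 1 9
f 7 9 8
f 8 9 10
f 8 10 4
f 9 1 11
f 9 11 10
f 10 11 12
f 10 12 4
f 11 1 13
f 11 13 12
f 12 13 14
f 12 14 4
f 13 1 15
f 13 15 14
f 14 15 16
f 14 16 4
f 15 1 17
f 15 17 16
f 16 17 18
f 16 18 4
f 17 1 19
f 17 19 18
f 18 19 20
f 18 20 4
f 19 1 21
f 19 21 20
f 20 21 22
f 20 22 4
f 21 1 23
f 21 23 22
f 22 23 24
f 22 24 4
f 23 1 2
f 23 2 24
f 24 2 3
f 24 3 4
f 26 25 29
f 26 29 27
f 27 29 30
f 27 30 28
f 29 25 31
f 29 31 30
f 30 31 32
f 30 32 28
f 31 25 33
f 31 33 32
f 32 33 34
f 32 34 28
f 33 25 35
f 33 35 34
f 34 35 36
f 34 36 28
f 35 25 37
f 35 37 36
f 36 37 38
f 36 38 28
f 37 25 39
f 37 39 38
f 38 39 40
f 38 40 28
f 39 25 41
f 39 41 40
f 40 41 42
f 40 42 28
f 41 25 43
f 41 43 42
f 42 43 44
f 42 44 28
f 43 25 45
f 43 45 44
f 44 45 46
f 44 46 28
f 45 25 47
f 45 47 46
f 46 47 48
f 46 48 28
f 47 25 49
f 47 49 48
f 48 49 50
f 48 50 28
f 49 25 51
f 49 51 50
f 50 51 52
f 50 52 28
f 51 25 53
f 51 53 52
f 52 53 54
f 52 54 28
f 53 25 55
f 53 55 54
f 54 55 56
f 54 56 28
f 55 25 57
f 55 57 56
f 56 57 58
f 56 58 28
f 57 25 26
f 57 26 58
f 58 26 27
f 58 27 28
f 59 96 75
f 96 70 99
f 75 99 64
f 96 99 75
f 59 75 71
f 75 64 76
f 71 76 60
f 75 76 71
f 59 71 80
f 71 60 81
f 80 81 66
f 71 81 80
f 59 80 92
f 80 66 95
f 92 95 69
f 80 95 92
f 59 92 96
f 92 69 100
f 96 100 70
f 92 100 96
f 60 76 87
f 76 64 90
f 87 90 68
f 76 90 87
f 64 99 77
f 99 70 98
f 77 98 63
f 99 98 77
f 70 100 97
f 100 69 93
f 97 93 61
f 100 93 97
f 69 95 94
f 95 66 82
f 94 82 65
f 95 82 94
f 66 81 86
f 81 60 83
f 86 83 67
f 81 83 86
f 62 88 74
f 88 68 89
f 74 89 63
f 88 89 74
f 62 74 72
f 74 63 73
f 72 73 61
f 74 73 72
f 62 72 79
f 72 61 78
f 79 78 65
f 72 78 79
f 62 79 84
f 79 65 85
f 84 85 67
f 79 85 84
f 62 84 88
f 84 67 91
f 88 91 68
f 84 91 88
f 63 89 77
f 89 68 90
f 77 90 64
f 89 90 77
f 61 73 97
f 73 63 98
f 97 98 70
f 73 98 97
f 65 78 94
f 78 61 93
f 94 93 69
f 78 93 94
f 67 85 86
f 85 65 82
f 86 82 66
f 85 82 86
f 68 91 87
f 91 67 83
f 87 83 60
f 91 83 87
f 102 101 105
f 102 105 103
f 103 105 106
f 103 106 104
f 105 101 107
f 105 107 106
f 106 107 108
f 106 108 104
f 107 101 109
f 107 109 108
f 108 109 110
f 108 110 104
f 109 101 111
f 109 111 110
f 110 111 112
f 110 112 104
f 111 101 113
f 111 113 112
f 112 113 114
f 112 114 104
f 113 101 115
f 113 115 114
f 114 115 116
f 114 116 104
f 115 101 117
f 115 117 116
f 116 117 118
f 116 118 104
f 117 101 119
f 117 119 118
f 118 119 120
f 118 120 104
f 119 101 121
f 119 121 120
f 120 121 122
f 120 122 104
f 121 101 123
f 121 123 122
f 122 123 124
f 122 124 104
f 123 101 125
f 123 125 124
f 124 125 126
f 124 126 104
f 125 101 127
f 125 127 126
f 126 127 128
f 126 128 104
f 127 101 129
f 127 129 128
f 128 129 130
f 128 130 104
f 129 101 131
f 129 131 130
f 130 131 132
f 130 132 104
f 131 101 102
f 131 102 132
f 132 102 103
f 132 103 104



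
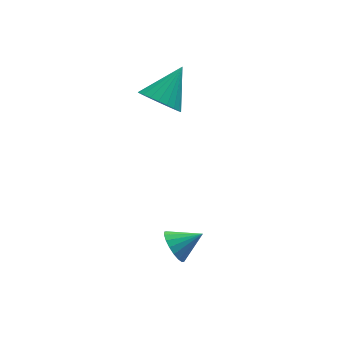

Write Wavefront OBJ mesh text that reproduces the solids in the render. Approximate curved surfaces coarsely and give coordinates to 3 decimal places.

v 2.684 -3.555 -2.112
v 3.05 -3.743 -2.798
v 3.836 -3.585 -1.488
v 3.06 -3.387 -2.798
v 2.995 -3.064 -2.662
v 2.869 -2.839 -2.417
v 2.706 -2.755 -2.112
v 2.539 -2.829 -1.807
v 2.4 -3.048 -1.562
v 2.318 -3.366 -1.426
v 2.308 -3.722 -1.426
v 2.373 -4.045 -1.561
v 2.499 -4.27 -1.806
v 2.662 -4.354 -2.111
v 2.83 -4.28 -2.417
v 2.968 -4.062 -2.662
v 3.178 1.278 2.706
v 3.965 1.037 2.137
v 4.362 2.242 3.934
v 3.855 1.376 1.976
v 3.643 1.699 1.927
v 3.36 1.959 1.996
v 3.049 2.114 2.173
v 2.758 2.143 2.431
v 2.531 2.04 2.731
v 2.402 1.82 3.027
v 2.392 1.518 3.274
v 2.501 1.18 3.435
v 2.713 0.856 3.484
v 2.996 0.597 3.415
v 3.307 0.441 3.238
v 3.598 0.413 2.98
v 3.825 0.516 2.68
v 3.954 0.735 2.384
f 2 1 4
f 2 4 3
f 4 1 5
f 4 5 3
f 5 1 6
f 5 6 3
f 6 1 7
f 6 7 3
f 7 1 8
f 7 8 3
f 8 1 9
f 8 9 3
f 9 1 10
f 9 10 3
f 10 1 11
f 10 11 3
f 11 1 12
f 11 12 3
f 12 1 13
f 12 13 3
f 13 1 14
f 13 14 3
f 14 1 15
f 14 15 3
f 15 1 16
f 15 16 3
f 16 1 2
f 16 2 3
f 18 17 20
f 18 20 19
f 20 17 21
f 20 21 19
f 21 17 22
f 21 22 19
f 22 17 23
f 22 23 19
f 23 17 24
f 23 24 19
f 24 17 25
f 24 25 19
f 25 17 26
f 25 26 19
f 26 17 27
f 26 27 19
f 27 17 28
f 27 28 19
f 28 17 29
f 28 29 19
f 29 17 30
f 29 30 19
f 30 17 31
f 30 31 19
f 31 17 32
f 31 32 19
f 32 17 33
f 32 33 19
f 33 17 34
f 33 34 19
f 34 17 18
f 34 18 19

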